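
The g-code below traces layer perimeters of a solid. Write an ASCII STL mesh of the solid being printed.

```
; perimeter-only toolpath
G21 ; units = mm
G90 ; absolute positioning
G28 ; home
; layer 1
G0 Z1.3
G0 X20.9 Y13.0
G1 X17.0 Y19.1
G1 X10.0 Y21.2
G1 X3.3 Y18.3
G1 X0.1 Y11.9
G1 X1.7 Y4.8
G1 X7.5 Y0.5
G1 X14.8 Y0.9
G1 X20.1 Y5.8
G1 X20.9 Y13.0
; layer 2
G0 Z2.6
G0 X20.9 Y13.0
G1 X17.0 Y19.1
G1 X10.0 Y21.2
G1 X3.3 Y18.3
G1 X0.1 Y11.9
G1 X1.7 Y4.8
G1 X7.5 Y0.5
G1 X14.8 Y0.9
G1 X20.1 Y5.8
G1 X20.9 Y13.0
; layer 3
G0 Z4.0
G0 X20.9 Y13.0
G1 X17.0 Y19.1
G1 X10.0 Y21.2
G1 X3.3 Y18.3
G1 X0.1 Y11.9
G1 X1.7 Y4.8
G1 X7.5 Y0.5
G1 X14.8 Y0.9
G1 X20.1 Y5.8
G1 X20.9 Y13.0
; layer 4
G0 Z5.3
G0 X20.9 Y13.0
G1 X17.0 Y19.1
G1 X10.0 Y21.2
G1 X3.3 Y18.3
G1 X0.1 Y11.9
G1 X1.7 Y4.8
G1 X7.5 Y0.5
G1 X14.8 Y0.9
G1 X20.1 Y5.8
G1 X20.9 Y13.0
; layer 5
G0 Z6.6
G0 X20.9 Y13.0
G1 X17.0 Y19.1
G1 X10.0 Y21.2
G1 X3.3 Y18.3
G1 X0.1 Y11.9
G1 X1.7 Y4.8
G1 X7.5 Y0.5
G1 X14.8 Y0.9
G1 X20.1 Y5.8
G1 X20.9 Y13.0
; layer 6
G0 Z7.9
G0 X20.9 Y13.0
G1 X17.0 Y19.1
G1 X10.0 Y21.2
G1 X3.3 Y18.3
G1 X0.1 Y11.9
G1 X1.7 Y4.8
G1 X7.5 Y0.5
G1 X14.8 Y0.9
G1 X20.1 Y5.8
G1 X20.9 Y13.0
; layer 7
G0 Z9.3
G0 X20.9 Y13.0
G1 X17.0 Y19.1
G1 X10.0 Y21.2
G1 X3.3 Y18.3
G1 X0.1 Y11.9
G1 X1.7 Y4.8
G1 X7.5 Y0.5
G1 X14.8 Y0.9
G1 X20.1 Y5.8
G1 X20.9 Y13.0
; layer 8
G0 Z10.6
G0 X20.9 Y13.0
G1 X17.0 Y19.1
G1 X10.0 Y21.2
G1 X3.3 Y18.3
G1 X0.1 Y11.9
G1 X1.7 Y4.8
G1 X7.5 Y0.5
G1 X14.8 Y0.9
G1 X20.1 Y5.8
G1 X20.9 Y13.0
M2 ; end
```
solid part
  facet normal 0.0000 0.0000 -1.0000
    outer loop
      vertex 10.0 21.2 0.0
      vertex 17.0 19.1 0.0
      vertex 20.9 13.0 0.0
    endloop
  endfacet
  facet normal 0.0000 0.0000 -1.0000
    outer loop
      vertex 3.3 18.3 0.0
      vertex 10.0 21.2 0.0
      vertex 20.9 13.0 0.0
    endloop
  endfacet
  facet normal 0.0000 0.0000 -1.0000
    outer loop
      vertex 0.1 11.9 0.0
      vertex 3.3 18.3 0.0
      vertex 20.9 13.0 0.0
    endloop
  endfacet
  facet normal 0.0000 0.0000 -1.0000
    outer loop
      vertex 1.7 4.8 0.0
      vertex 0.1 11.9 0.0
      vertex 20.9 13.0 0.0
    endloop
  endfacet
  facet normal 0.0000 0.0000 -1.0000
    outer loop
      vertex 7.5 0.5 0.0
      vertex 1.7 4.8 0.0
      vertex 20.9 13.0 0.0
    endloop
  endfacet
  facet normal 0.0000 0.0000 -1.0000
    outer loop
      vertex 14.8 0.9 0.0
      vertex 7.5 0.5 0.0
      vertex 20.9 13.0 0.0
    endloop
  endfacet
  facet normal 0.0000 0.0000 -1.0000
    outer loop
      vertex 20.1 5.8 0.0
      vertex 14.8 0.9 0.0
      vertex 20.9 13.0 0.0
    endloop
  endfacet
  facet normal 0.0000 0.0000 1.0000
    outer loop
      vertex 20.9 13.0 10.6
      vertex 17.0 19.1 10.6
      vertex 10.0 21.2 10.6
    endloop
  endfacet
  facet normal 0.0000 0.0000 1.0000
    outer loop
      vertex 20.9 13.0 10.6
      vertex 10.0 21.2 10.6
      vertex 3.3 18.3 10.6
    endloop
  endfacet
  facet normal 0.0000 0.0000 1.0000
    outer loop
      vertex 20.9 13.0 10.6
      vertex 3.3 18.3 10.6
      vertex 0.1 11.9 10.6
    endloop
  endfacet
  facet normal 0.0000 0.0000 1.0000
    outer loop
      vertex 20.9 13.0 10.6
      vertex 0.1 11.9 10.6
      vertex 1.7 4.8 10.6
    endloop
  endfacet
  facet normal 0.0000 0.0000 1.0000
    outer loop
      vertex 20.9 13.0 10.6
      vertex 1.7 4.8 10.6
      vertex 7.5 0.5 10.6
    endloop
  endfacet
  facet normal 0.0000 0.0000 1.0000
    outer loop
      vertex 20.9 13.0 10.6
      vertex 7.5 0.5 10.6
      vertex 14.8 0.9 10.6
    endloop
  endfacet
  facet normal 0.0000 0.0000 1.0000
    outer loop
      vertex 20.9 13.0 10.6
      vertex 14.8 0.9 10.6
      vertex 20.1 5.8 10.6
    endloop
  endfacet
  facet normal 0.8425 0.5387 0.0000
    outer loop
      vertex 20.9 13.0 0.0
      vertex 17.0 19.1 0.0
      vertex 17.0 19.1 10.6
    endloop
  endfacet
  facet normal 0.8425 0.5387 0.0000
    outer loop
      vertex 20.9 13.0 0.0
      vertex 17.0 19.1 10.6
      vertex 20.9 13.0 10.6
    endloop
  endfacet
  facet normal 0.2873 0.9578 0.0000
    outer loop
      vertex 17.0 19.1 0.0
      vertex 10.0 21.2 0.0
      vertex 10.0 21.2 10.6
    endloop
  endfacet
  facet normal 0.2873 0.9578 0.0000
    outer loop
      vertex 17.0 19.1 0.0
      vertex 10.0 21.2 10.6
      vertex 17.0 19.1 10.6
    endloop
  endfacet
  facet normal -0.3972 0.9177 0.0000
    outer loop
      vertex 10.0 21.2 0.0
      vertex 3.3 18.3 0.0
      vertex 3.3 18.3 10.6
    endloop
  endfacet
  facet normal -0.3972 0.9177 0.0000
    outer loop
      vertex 10.0 21.2 0.0
      vertex 3.3 18.3 10.6
      vertex 10.0 21.2 10.6
    endloop
  endfacet
  facet normal -0.8944 0.4472 0.0000
    outer loop
      vertex 3.3 18.3 0.0
      vertex 0.1 11.9 0.0
      vertex 0.1 11.9 10.6
    endloop
  endfacet
  facet normal -0.8944 0.4472 0.0000
    outer loop
      vertex 3.3 18.3 0.0
      vertex 0.1 11.9 10.6
      vertex 3.3 18.3 10.6
    endloop
  endfacet
  facet normal -0.9755 -0.2198 0.0000
    outer loop
      vertex 0.1 11.9 0.0
      vertex 1.7 4.8 0.0
      vertex 1.7 4.8 10.6
    endloop
  endfacet
  facet normal -0.9755 -0.2198 0.0000
    outer loop
      vertex 0.1 11.9 0.0
      vertex 1.7 4.8 10.6
      vertex 0.1 11.9 10.6
    endloop
  endfacet
  facet normal -0.5956 -0.8033 0.0000
    outer loop
      vertex 1.7 4.8 0.0
      vertex 7.5 0.5 0.0
      vertex 7.5 0.5 10.6
    endloop
  endfacet
  facet normal -0.5956 -0.8033 0.0000
    outer loop
      vertex 1.7 4.8 0.0
      vertex 7.5 0.5 10.6
      vertex 1.7 4.8 10.6
    endloop
  endfacet
  facet normal 0.0547 -0.9985 0.0000
    outer loop
      vertex 7.5 0.5 0.0
      vertex 14.8 0.9 0.0
      vertex 14.8 0.9 10.6
    endloop
  endfacet
  facet normal 0.0547 -0.9985 0.0000
    outer loop
      vertex 7.5 0.5 0.0
      vertex 14.8 0.9 10.6
      vertex 7.5 0.5 10.6
    endloop
  endfacet
  facet normal 0.6789 -0.7343 0.0000
    outer loop
      vertex 14.8 0.9 0.0
      vertex 20.1 5.8 0.0
      vertex 20.1 5.8 10.6
    endloop
  endfacet
  facet normal 0.6789 -0.7343 0.0000
    outer loop
      vertex 14.8 0.9 0.0
      vertex 20.1 5.8 10.6
      vertex 14.8 0.9 10.6
    endloop
  endfacet
  facet normal 0.9939 -0.1104 0.0000
    outer loop
      vertex 20.1 5.8 0.0
      vertex 20.9 13.0 0.0
      vertex 20.9 13.0 10.6
    endloop
  endfacet
  facet normal 0.9939 -0.1104 0.0000
    outer loop
      vertex 20.1 5.8 0.0
      vertex 20.9 13.0 10.6
      vertex 20.1 5.8 10.6
    endloop
  endfacet
endsolid part

The G0 Z moves step by Δz≈1.3 mm. Every layer's G1 loop is the same polygon, so the solid is a straight extrusion of it from z=0 to z≈10.6. Closing with flat bottom and top caps and triangulating gives 32 facets — a regular 9-sided prism (a cylinder approximated with 9 flat sides), circumscribed radius ≈ 10.6 mm, height ≈ 10.6 mm.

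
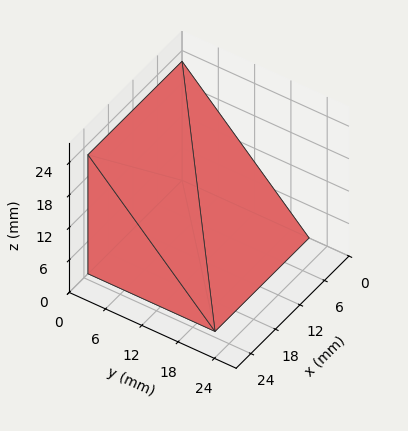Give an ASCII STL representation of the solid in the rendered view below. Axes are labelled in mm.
Reading the render: the shape is a wedge (ramp): 23 × 21 mm base, rising to 22 mm along the y=0 edge and sloping linearly to z=0 at y=21 (dimensions read to the nearest mm from the axis ticks). For the STL, each face is triangulated and given an outward normal.

solid part
  facet normal 0.0000 0.0000 -1.0000
    outer loop
      vertex 23.00 21.00 0.00
      vertex 23.00 0.00 0.00
      vertex 0.00 0.00 0.00
    endloop
  endfacet
  facet normal 0.0000 0.0000 -1.0000
    outer loop
      vertex 0.00 21.00 0.00
      vertex 23.00 21.00 0.00
      vertex 0.00 0.00 0.00
    endloop
  endfacet
  facet normal 0.0000 -1.0000 0.0000
    outer loop
      vertex 0.00 0.00 0.00
      vertex 23.00 0.00 0.00
      vertex 23.00 0.00 22.00
    endloop
  endfacet
  facet normal 0.0000 -1.0000 0.0000
    outer loop
      vertex 0.00 0.00 0.00
      vertex 23.00 0.00 22.00
      vertex 0.00 0.00 22.00
    endloop
  endfacet
  facet normal 0.0000 0.7234 0.6905
    outer loop
      vertex 0.00 0.00 22.00
      vertex 23.00 0.00 22.00
      vertex 23.00 21.00 0.00
    endloop
  endfacet
  facet normal 0.0000 0.7234 0.6905
    outer loop
      vertex 0.00 0.00 22.00
      vertex 23.00 21.00 0.00
      vertex 0.00 21.00 0.00
    endloop
  endfacet
  facet normal -1.0000 0.0000 0.0000
    outer loop
      vertex 0.00 0.00 22.00
      vertex 0.00 21.00 0.00
      vertex 0.00 0.00 0.00
    endloop
  endfacet
  facet normal 1.0000 0.0000 0.0000
    outer loop
      vertex 23.00 0.00 0.00
      vertex 23.00 21.00 0.00
      vertex 23.00 0.00 22.00
    endloop
  endfacet
endsolid part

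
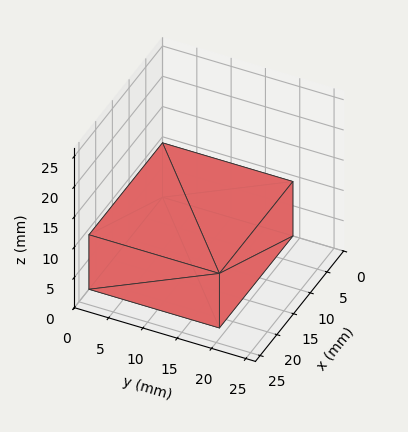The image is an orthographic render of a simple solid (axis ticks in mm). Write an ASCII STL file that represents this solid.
Reading the render: the shape is a rectangular box, roughly 22 × 19 mm footprint and 9 mm tall (dimensions read to the nearest mm from the axis ticks). For the STL, each face is triangulated and given an outward normal.

solid part
  facet normal 0.0000 0.0000 -1.0000
    outer loop
      vertex 22.0 19.0 0.0
      vertex 22.0 0.0 0.0
      vertex 0.0 0.0 0.0
    endloop
  endfacet
  facet normal 0.0000 0.0000 -1.0000
    outer loop
      vertex 0.0 19.0 0.0
      vertex 22.0 19.0 0.0
      vertex 0.0 0.0 0.0
    endloop
  endfacet
  facet normal 0.0000 0.0000 1.0000
    outer loop
      vertex 0.0 0.0 9.0
      vertex 22.0 0.0 9.0
      vertex 22.0 19.0 9.0
    endloop
  endfacet
  facet normal 0.0000 0.0000 1.0000
    outer loop
      vertex 0.0 0.0 9.0
      vertex 22.0 19.0 9.0
      vertex 0.0 19.0 9.0
    endloop
  endfacet
  facet normal 0.0000 -1.0000 0.0000
    outer loop
      vertex 0.0 0.0 0.0
      vertex 22.0 0.0 0.0
      vertex 22.0 0.0 9.0
    endloop
  endfacet
  facet normal 0.0000 -1.0000 0.0000
    outer loop
      vertex 0.0 0.0 0.0
      vertex 22.0 0.0 9.0
      vertex 0.0 0.0 9.0
    endloop
  endfacet
  facet normal 0.0000 1.0000 0.0000
    outer loop
      vertex 22.0 19.0 9.0
      vertex 22.0 19.0 0.0
      vertex 0.0 19.0 0.0
    endloop
  endfacet
  facet normal 0.0000 1.0000 0.0000
    outer loop
      vertex 0.0 19.0 9.0
      vertex 22.0 19.0 9.0
      vertex 0.0 19.0 0.0
    endloop
  endfacet
  facet normal -1.0000 0.0000 0.0000
    outer loop
      vertex 0.0 19.0 9.0
      vertex 0.0 19.0 0.0
      vertex 0.0 0.0 0.0
    endloop
  endfacet
  facet normal -1.0000 0.0000 0.0000
    outer loop
      vertex 0.0 0.0 9.0
      vertex 0.0 19.0 9.0
      vertex 0.0 0.0 0.0
    endloop
  endfacet
  facet normal 1.0000 0.0000 0.0000
    outer loop
      vertex 22.0 0.0 0.0
      vertex 22.0 19.0 0.0
      vertex 22.0 19.0 9.0
    endloop
  endfacet
  facet normal 1.0000 0.0000 0.0000
    outer loop
      vertex 22.0 0.0 0.0
      vertex 22.0 19.0 9.0
      vertex 22.0 0.0 9.0
    endloop
  endfacet
endsolid part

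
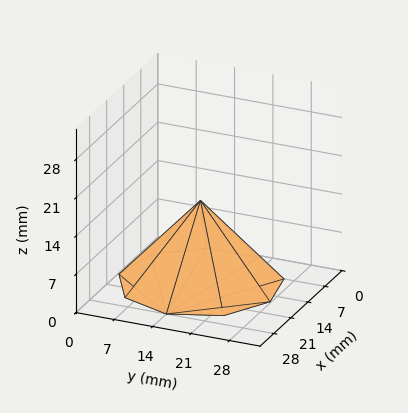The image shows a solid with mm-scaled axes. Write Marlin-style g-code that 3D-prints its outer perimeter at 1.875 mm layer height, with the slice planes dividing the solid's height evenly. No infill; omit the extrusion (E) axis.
Reading the render: the shape is a regular 9-sided pyramid, base circumscribed radius ≈ 14 mm, apex at z ≈ 15 mm (dimensions read to the nearest mm from the axis ticks). For the g-code, the solid's height is divided into equal slices at the stated Δz and each level perimeter traced with G1 moves after a G0 lift.

; perimeter-only toolpath
G21 ; units = mm
G90 ; absolute positioning
G28 ; home
; layer 1
G0 Z1.875
G0 X26.250 Y14.000
G1 X23.384 Y21.874
G1 X16.127 Y26.064
G1 X7.875 Y24.608
G1 X2.489 Y18.189
G1 X2.489 Y9.810
G1 X7.875 Y3.391
G1 X16.127 Y1.936
G1 X23.384 Y6.126
G1 X26.250 Y14.000
; layer 2
G0 Z3.750
G0 X24.500 Y14.000
G1 X22.044 Y20.749
G1 X15.823 Y24.340
G1 X8.750 Y23.093
G1 X4.133 Y17.591
G1 X4.133 Y10.409
G1 X8.750 Y4.907
G1 X15.823 Y3.660
G1 X22.044 Y7.251
G1 X24.500 Y14.000
; layer 3
G0 Z5.625
G0 X22.750 Y14.000
G1 X20.703 Y19.624
G1 X15.519 Y22.617
G1 X9.625 Y21.578
G1 X5.777 Y16.992
G1 X5.777 Y11.008
G1 X9.625 Y6.422
G1 X15.519 Y5.383
G1 X20.703 Y8.376
G1 X22.750 Y14.000
; layer 4
G0 Z7.500
G0 X21.000 Y14.000
G1 X19.363 Y18.499
G1 X15.216 Y20.893
G1 X10.500 Y20.062
G1 X7.422 Y16.394
G1 X7.422 Y11.606
G1 X10.500 Y7.938
G1 X15.216 Y7.106
G1 X19.363 Y9.501
G1 X21.000 Y14.000
; layer 5
G0 Z9.375
G0 X19.250 Y14.000
G1 X18.022 Y17.375
G1 X14.912 Y19.170
G1 X11.375 Y18.547
G1 X9.066 Y15.796
G1 X9.066 Y12.204
G1 X11.375 Y9.454
G1 X14.912 Y8.830
G1 X18.022 Y10.625
G1 X19.250 Y14.000
; layer 6
G0 Z11.250
G0 X17.500 Y14.000
G1 X16.681 Y16.250
G1 X14.608 Y17.447
G1 X12.250 Y17.031
G1 X10.711 Y15.197
G1 X10.711 Y12.803
G1 X12.250 Y10.969
G1 X14.608 Y10.553
G1 X16.681 Y11.750
G1 X17.500 Y14.000
; layer 7
G0 Z13.125
G0 X15.750 Y14.000
G1 X15.341 Y15.125
G1 X14.304 Y15.723
G1 X13.125 Y15.515
G1 X12.355 Y14.598
G1 X12.355 Y13.402
G1 X13.125 Y12.485
G1 X14.304 Y12.277
G1 X15.341 Y12.875
G1 X15.750 Y14.000
M2 ; end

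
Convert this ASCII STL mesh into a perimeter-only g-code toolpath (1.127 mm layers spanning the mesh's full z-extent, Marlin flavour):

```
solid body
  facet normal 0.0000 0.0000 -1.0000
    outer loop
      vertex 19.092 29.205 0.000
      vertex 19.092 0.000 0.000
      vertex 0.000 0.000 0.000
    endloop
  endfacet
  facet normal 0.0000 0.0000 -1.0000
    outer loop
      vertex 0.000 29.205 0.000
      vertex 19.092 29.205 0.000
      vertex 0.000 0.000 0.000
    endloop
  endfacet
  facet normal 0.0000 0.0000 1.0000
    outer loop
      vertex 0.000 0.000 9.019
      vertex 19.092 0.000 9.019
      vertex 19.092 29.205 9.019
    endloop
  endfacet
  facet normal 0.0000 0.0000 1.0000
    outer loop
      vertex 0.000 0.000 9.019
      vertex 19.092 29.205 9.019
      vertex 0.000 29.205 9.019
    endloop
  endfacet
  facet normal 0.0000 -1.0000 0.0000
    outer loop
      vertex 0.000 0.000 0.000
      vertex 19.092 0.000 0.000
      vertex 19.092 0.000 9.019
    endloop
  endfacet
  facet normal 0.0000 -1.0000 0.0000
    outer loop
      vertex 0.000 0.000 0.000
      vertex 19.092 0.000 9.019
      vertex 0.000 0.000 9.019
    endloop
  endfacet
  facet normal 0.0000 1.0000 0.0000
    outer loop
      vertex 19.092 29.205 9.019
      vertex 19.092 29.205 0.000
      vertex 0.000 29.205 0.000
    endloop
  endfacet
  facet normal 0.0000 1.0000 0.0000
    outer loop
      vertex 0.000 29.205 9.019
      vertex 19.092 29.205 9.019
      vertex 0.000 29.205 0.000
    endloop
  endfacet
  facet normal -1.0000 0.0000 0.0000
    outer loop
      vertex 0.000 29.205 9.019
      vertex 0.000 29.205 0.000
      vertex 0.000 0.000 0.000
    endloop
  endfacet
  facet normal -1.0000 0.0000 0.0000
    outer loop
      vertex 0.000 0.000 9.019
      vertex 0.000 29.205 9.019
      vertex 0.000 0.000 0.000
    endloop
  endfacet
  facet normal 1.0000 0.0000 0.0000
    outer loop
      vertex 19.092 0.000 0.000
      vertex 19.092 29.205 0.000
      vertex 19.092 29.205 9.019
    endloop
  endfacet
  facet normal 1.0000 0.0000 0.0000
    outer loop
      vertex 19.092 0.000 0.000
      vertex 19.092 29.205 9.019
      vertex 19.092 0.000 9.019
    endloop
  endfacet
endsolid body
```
; perimeter-only toolpath
G21 ; units = mm
G90 ; absolute positioning
G28 ; home
; layer 1
G0 Z1.127
G0 X0.000 Y0.000
G1 X19.092 Y0.000
G1 X19.092 Y29.205
G1 X0.000 Y29.205
G1 X0.000 Y0.000
; layer 2
G0 Z2.255
G0 X0.000 Y0.000
G1 X19.092 Y0.000
G1 X19.092 Y29.205
G1 X0.000 Y29.205
G1 X0.000 Y0.000
; layer 3
G0 Z3.382
G0 X0.000 Y0.000
G1 X19.092 Y0.000
G1 X19.092 Y29.205
G1 X0.000 Y29.205
G1 X0.000 Y0.000
; layer 4
G0 Z4.510
G0 X0.000 Y0.000
G1 X19.092 Y0.000
G1 X19.092 Y29.205
G1 X0.000 Y29.205
G1 X0.000 Y0.000
; layer 5
G0 Z5.637
G0 X0.000 Y0.000
G1 X19.092 Y0.000
G1 X19.092 Y29.205
G1 X0.000 Y29.205
G1 X0.000 Y0.000
; layer 6
G0 Z6.764
G0 X0.000 Y0.000
G1 X19.092 Y0.000
G1 X19.092 Y29.205
G1 X0.000 Y29.205
G1 X0.000 Y0.000
; layer 7
G0 Z7.892
G0 X0.000 Y0.000
G1 X19.092 Y0.000
G1 X19.092 Y29.205
G1 X0.000 Y29.205
G1 X0.000 Y0.000
; layer 8
G0 Z9.019
G0 X0.000 Y0.000
G1 X19.092 Y0.000
G1 X19.092 Y29.205
G1 X0.000 Y29.205
G1 X0.000 Y0.000
M2 ; end

The solid is a rectangular box, roughly 19.1 × 29.2 mm footprint and 9.02 mm tall. Slicing at Δz = 1.127 mm — 8 equal slices spanning the solid's height, so layer i sits at z = i·h/8 — gives 8 non-empty perimeters. Each is a 4-segment closed polygon; G0 lifts to the layer z and rapids to the start vertex, then G1 traces the edges.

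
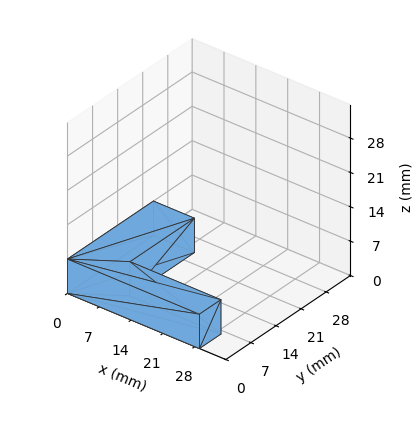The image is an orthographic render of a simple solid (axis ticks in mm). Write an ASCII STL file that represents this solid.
Reading the render: the shape is an L-shaped prism: outer 29 × 24 mm, arm thicknesses ≈ 6 mm (horizontal) and 9 mm (vertical), extruded 7 mm in z (dimensions read to the nearest mm from the axis ticks). For the STL, each face is triangulated and given an outward normal.

solid part
  facet normal 0.0000 0.0000 -1.0000
    outer loop
      vertex 29.000 6.000 0.000
      vertex 29.000 0.000 0.000
      vertex 0.000 0.000 0.000
    endloop
  endfacet
  facet normal 0.0000 0.0000 -1.0000
    outer loop
      vertex 9.000 6.000 0.000
      vertex 29.000 6.000 0.000
      vertex 0.000 0.000 0.000
    endloop
  endfacet
  facet normal 0.0000 0.0000 -1.0000
    outer loop
      vertex 9.000 24.000 0.000
      vertex 9.000 6.000 0.000
      vertex 0.000 0.000 0.000
    endloop
  endfacet
  facet normal 0.0000 0.0000 -1.0000
    outer loop
      vertex 0.000 24.000 0.000
      vertex 9.000 24.000 0.000
      vertex 0.000 0.000 0.000
    endloop
  endfacet
  facet normal 0.0000 0.0000 1.0000
    outer loop
      vertex 0.000 0.000 7.000
      vertex 29.000 0.000 7.000
      vertex 29.000 6.000 7.000
    endloop
  endfacet
  facet normal 0.0000 0.0000 1.0000
    outer loop
      vertex 0.000 0.000 7.000
      vertex 29.000 6.000 7.000
      vertex 9.000 6.000 7.000
    endloop
  endfacet
  facet normal 0.0000 0.0000 1.0000
    outer loop
      vertex 0.000 0.000 7.000
      vertex 9.000 6.000 7.000
      vertex 9.000 24.000 7.000
    endloop
  endfacet
  facet normal 0.0000 0.0000 1.0000
    outer loop
      vertex 0.000 0.000 7.000
      vertex 9.000 24.000 7.000
      vertex 0.000 24.000 7.000
    endloop
  endfacet
  facet normal 0.0000 -1.0000 0.0000
    outer loop
      vertex 0.000 0.000 0.000
      vertex 29.000 0.000 0.000
      vertex 29.000 0.000 7.000
    endloop
  endfacet
  facet normal 0.0000 -1.0000 0.0000
    outer loop
      vertex 0.000 0.000 0.000
      vertex 29.000 0.000 7.000
      vertex 0.000 0.000 7.000
    endloop
  endfacet
  facet normal 1.0000 0.0000 0.0000
    outer loop
      vertex 29.000 0.000 0.000
      vertex 29.000 6.000 0.000
      vertex 29.000 6.000 7.000
    endloop
  endfacet
  facet normal 1.0000 0.0000 0.0000
    outer loop
      vertex 29.000 0.000 0.000
      vertex 29.000 6.000 7.000
      vertex 29.000 0.000 7.000
    endloop
  endfacet
  facet normal 0.0000 1.0000 0.0000
    outer loop
      vertex 29.000 6.000 0.000
      vertex 9.000 6.000 0.000
      vertex 9.000 6.000 7.000
    endloop
  endfacet
  facet normal 0.0000 1.0000 0.0000
    outer loop
      vertex 29.000 6.000 0.000
      vertex 9.000 6.000 7.000
      vertex 29.000 6.000 7.000
    endloop
  endfacet
  facet normal 1.0000 0.0000 0.0000
    outer loop
      vertex 9.000 6.000 0.000
      vertex 9.000 24.000 0.000
      vertex 9.000 24.000 7.000
    endloop
  endfacet
  facet normal 1.0000 0.0000 0.0000
    outer loop
      vertex 9.000 6.000 0.000
      vertex 9.000 24.000 7.000
      vertex 9.000 6.000 7.000
    endloop
  endfacet
  facet normal 0.0000 1.0000 0.0000
    outer loop
      vertex 9.000 24.000 0.000
      vertex 0.000 24.000 0.000
      vertex 0.000 24.000 7.000
    endloop
  endfacet
  facet normal 0.0000 1.0000 0.0000
    outer loop
      vertex 9.000 24.000 0.000
      vertex 0.000 24.000 7.000
      vertex 9.000 24.000 7.000
    endloop
  endfacet
  facet normal -1.0000 0.0000 0.0000
    outer loop
      vertex 0.000 24.000 0.000
      vertex 0.000 0.000 0.000
      vertex 0.000 0.000 7.000
    endloop
  endfacet
  facet normal -1.0000 0.0000 0.0000
    outer loop
      vertex 0.000 24.000 0.000
      vertex 0.000 0.000 7.000
      vertex 0.000 24.000 7.000
    endloop
  endfacet
endsolid part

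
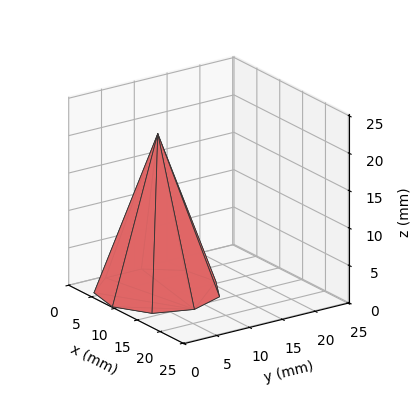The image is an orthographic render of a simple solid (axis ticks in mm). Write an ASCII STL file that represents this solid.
Reading the render: the shape is a regular 9-sided pyramid, base circumscribed radius ≈ 8 mm, apex at z ≈ 21 mm (dimensions read to the nearest mm from the axis ticks). For the STL, each face is triangulated and given an outward normal.

solid part
  facet normal 0.0000 0.0000 -1.0000
    outer loop
      vertex 9.39 15.88 0.00
      vertex 14.13 13.14 0.00
      vertex 16.00 8.00 0.00
    endloop
  endfacet
  facet normal 0.0000 0.0000 -1.0000
    outer loop
      vertex 4.00 14.93 0.00
      vertex 9.39 15.88 0.00
      vertex 16.00 8.00 0.00
    endloop
  endfacet
  facet normal 0.0000 0.0000 -1.0000
    outer loop
      vertex 0.48 10.74 0.00
      vertex 4.00 14.93 0.00
      vertex 16.00 8.00 0.00
    endloop
  endfacet
  facet normal 0.0000 0.0000 -1.0000
    outer loop
      vertex 0.48 5.26 0.00
      vertex 0.48 10.74 0.00
      vertex 16.00 8.00 0.00
    endloop
  endfacet
  facet normal 0.0000 0.0000 -1.0000
    outer loop
      vertex 4.00 1.07 0.00
      vertex 0.48 5.26 0.00
      vertex 16.00 8.00 0.00
    endloop
  endfacet
  facet normal 0.0000 0.0000 -1.0000
    outer loop
      vertex 9.39 0.12 0.00
      vertex 4.00 1.07 0.00
      vertex 16.00 8.00 0.00
    endloop
  endfacet
  facet normal 0.0000 0.0000 -1.0000
    outer loop
      vertex 14.13 2.86 0.00
      vertex 9.39 0.12 0.00
      vertex 16.00 8.00 0.00
    endloop
  endfacet
  facet normal 0.8848 0.3219 0.3370
    outer loop
      vertex 16.00 8.00 0.00
      vertex 14.13 13.14 0.00
      vertex 8.00 8.00 21.00
    endloop
  endfacet
  facet normal 0.4712 0.8151 0.3370
    outer loop
      vertex 14.13 13.14 0.00
      vertex 9.39 15.88 0.00
      vertex 8.00 8.00 21.00
    endloop
  endfacet
  facet normal -0.1634 0.9272 0.3371
    outer loop
      vertex 9.39 15.88 0.00
      vertex 4.00 14.93 0.00
      vertex 8.00 8.00 21.00
    endloop
  endfacet
  facet normal -0.7208 0.6056 0.3371
    outer loop
      vertex 4.00 14.93 0.00
      vertex 0.48 10.74 0.00
      vertex 8.00 8.00 21.00
    endloop
  endfacet
  facet normal -0.9415 0.0000 0.3371
    outer loop
      vertex 0.48 10.74 0.00
      vertex 0.48 5.26 0.00
      vertex 8.00 8.00 21.00
    endloop
  endfacet
  facet normal -0.7208 -0.6056 0.3371
    outer loop
      vertex 0.48 5.26 0.00
      vertex 4.00 1.07 0.00
      vertex 8.00 8.00 21.00
    endloop
  endfacet
  facet normal -0.1634 -0.9272 0.3371
    outer loop
      vertex 4.00 1.07 0.00
      vertex 9.39 0.12 0.00
      vertex 8.00 8.00 21.00
    endloop
  endfacet
  facet normal 0.4712 -0.8151 0.3370
    outer loop
      vertex 9.39 0.12 0.00
      vertex 14.13 2.86 0.00
      vertex 8.00 8.00 21.00
    endloop
  endfacet
  facet normal 0.8848 -0.3219 0.3370
    outer loop
      vertex 14.13 2.86 0.00
      vertex 16.00 8.00 0.00
      vertex 8.00 8.00 21.00
    endloop
  endfacet
endsolid part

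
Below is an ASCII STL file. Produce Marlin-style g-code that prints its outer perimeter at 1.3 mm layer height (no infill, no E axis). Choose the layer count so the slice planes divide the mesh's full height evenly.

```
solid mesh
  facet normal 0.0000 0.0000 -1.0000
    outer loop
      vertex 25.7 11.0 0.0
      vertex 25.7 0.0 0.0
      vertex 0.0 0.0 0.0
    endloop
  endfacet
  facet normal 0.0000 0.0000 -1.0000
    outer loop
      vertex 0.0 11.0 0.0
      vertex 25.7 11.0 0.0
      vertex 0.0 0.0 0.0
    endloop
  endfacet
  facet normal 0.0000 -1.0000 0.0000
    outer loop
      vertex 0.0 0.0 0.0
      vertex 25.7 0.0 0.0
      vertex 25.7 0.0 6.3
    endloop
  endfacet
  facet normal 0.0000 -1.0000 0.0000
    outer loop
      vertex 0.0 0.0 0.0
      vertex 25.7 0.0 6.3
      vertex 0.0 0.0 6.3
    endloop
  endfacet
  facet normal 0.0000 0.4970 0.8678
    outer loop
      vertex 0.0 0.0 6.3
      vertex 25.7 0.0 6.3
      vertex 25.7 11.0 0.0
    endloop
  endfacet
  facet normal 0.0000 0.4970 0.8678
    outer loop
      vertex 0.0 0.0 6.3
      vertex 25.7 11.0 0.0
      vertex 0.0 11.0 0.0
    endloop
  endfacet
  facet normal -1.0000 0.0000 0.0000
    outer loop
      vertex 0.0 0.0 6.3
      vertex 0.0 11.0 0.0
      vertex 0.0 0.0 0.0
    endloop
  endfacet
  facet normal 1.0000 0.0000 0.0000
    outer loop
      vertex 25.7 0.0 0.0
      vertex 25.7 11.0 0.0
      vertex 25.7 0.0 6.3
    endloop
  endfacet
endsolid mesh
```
; perimeter-only toolpath
G21 ; units = mm
G90 ; absolute positioning
G28 ; home
; layer 1
G0 Z1.3
G0 X0.0 Y0.0
G1 X25.7 Y0.0
G1 X25.7 Y8.8
G1 X0.0 Y8.8
G1 X0.0 Y0.0
; layer 2
G0 Z2.5
G0 X0.0 Y0.0
G1 X25.7 Y0.0
G1 X25.7 Y6.6
G1 X0.0 Y6.6
G1 X0.0 Y0.0
; layer 3
G0 Z3.8
G0 X0.0 Y0.0
G1 X25.7 Y0.0
G1 X25.7 Y4.4
G1 X0.0 Y4.4
G1 X0.0 Y0.0
; layer 4
G0 Z5.0
G0 X0.0 Y0.0
G1 X25.7 Y0.0
G1 X25.7 Y2.2
G1 X0.0 Y2.2
G1 X0.0 Y0.0
M2 ; end

The solid is a wedge (ramp): 25.7 × 11 mm base, rising to 6.3 mm along the y=0 edge and sloping linearly to z=0 at y=11. Slicing at Δz = 1.3 mm — 5 equal slices spanning the solid's height, so layer i sits at z = i·h/5 — gives 4 non-empty perimeters. Each is a 4-segment closed polygon; G0 lifts to the layer z and rapids to the start vertex, then G1 traces the edges. The cross-section shrinks linearly with z (the slice at the apex is degenerate and omitted).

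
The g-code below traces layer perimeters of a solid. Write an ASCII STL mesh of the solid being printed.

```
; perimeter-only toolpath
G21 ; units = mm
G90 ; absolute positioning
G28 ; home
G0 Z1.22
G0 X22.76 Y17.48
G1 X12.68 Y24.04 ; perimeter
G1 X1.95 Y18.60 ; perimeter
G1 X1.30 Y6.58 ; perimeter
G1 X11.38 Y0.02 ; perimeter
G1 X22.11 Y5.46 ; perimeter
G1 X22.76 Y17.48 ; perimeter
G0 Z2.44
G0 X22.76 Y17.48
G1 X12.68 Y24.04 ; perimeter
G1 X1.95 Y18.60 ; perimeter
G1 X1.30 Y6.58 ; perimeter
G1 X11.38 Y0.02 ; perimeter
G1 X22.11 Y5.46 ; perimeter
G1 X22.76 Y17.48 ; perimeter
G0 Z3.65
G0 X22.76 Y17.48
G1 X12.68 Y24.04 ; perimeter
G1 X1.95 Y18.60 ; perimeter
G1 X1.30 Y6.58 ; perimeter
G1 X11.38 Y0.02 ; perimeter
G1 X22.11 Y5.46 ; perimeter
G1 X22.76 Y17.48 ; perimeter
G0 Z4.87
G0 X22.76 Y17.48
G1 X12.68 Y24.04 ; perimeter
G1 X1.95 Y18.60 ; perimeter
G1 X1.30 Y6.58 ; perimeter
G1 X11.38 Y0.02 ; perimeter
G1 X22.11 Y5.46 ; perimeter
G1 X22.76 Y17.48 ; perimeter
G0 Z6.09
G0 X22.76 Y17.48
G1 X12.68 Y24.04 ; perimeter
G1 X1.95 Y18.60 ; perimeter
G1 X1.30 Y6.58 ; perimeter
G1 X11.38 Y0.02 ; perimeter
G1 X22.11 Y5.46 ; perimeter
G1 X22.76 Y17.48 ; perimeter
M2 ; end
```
solid part
  facet normal 0.0000 0.0000 -1.0000
    outer loop
      vertex 1.95 18.60 0.00
      vertex 12.68 24.04 0.00
      vertex 22.76 17.48 0.00
    endloop
  endfacet
  facet normal 0.0000 0.0000 -1.0000
    outer loop
      vertex 1.30 6.58 0.00
      vertex 1.95 18.60 0.00
      vertex 22.76 17.48 0.00
    endloop
  endfacet
  facet normal 0.0000 0.0000 -1.0000
    outer loop
      vertex 11.38 0.02 0.00
      vertex 1.30 6.58 0.00
      vertex 22.76 17.48 0.00
    endloop
  endfacet
  facet normal 0.0000 0.0000 -1.0000
    outer loop
      vertex 22.11 5.46 0.00
      vertex 11.38 0.02 0.00
      vertex 22.76 17.48 0.00
    endloop
  endfacet
  facet normal 0.0000 0.0000 1.0000
    outer loop
      vertex 22.76 17.48 6.09
      vertex 12.68 24.04 6.09
      vertex 1.95 18.60 6.09
    endloop
  endfacet
  facet normal 0.0000 0.0000 1.0000
    outer loop
      vertex 22.76 17.48 6.09
      vertex 1.95 18.60 6.09
      vertex 1.30 6.58 6.09
    endloop
  endfacet
  facet normal 0.0000 0.0000 1.0000
    outer loop
      vertex 22.76 17.48 6.09
      vertex 1.30 6.58 6.09
      vertex 11.38 0.02 6.09
    endloop
  endfacet
  facet normal 0.0000 0.0000 1.0000
    outer loop
      vertex 22.76 17.48 6.09
      vertex 11.38 0.02 6.09
      vertex 22.11 5.46 6.09
    endloop
  endfacet
  facet normal 0.5455 0.8381 0.0000
    outer loop
      vertex 22.76 17.48 0.00
      vertex 12.68 24.04 0.00
      vertex 12.68 24.04 6.09
    endloop
  endfacet
  facet normal 0.5455 0.8381 0.0000
    outer loop
      vertex 22.76 17.48 0.00
      vertex 12.68 24.04 6.09
      vertex 22.76 17.48 6.09
    endloop
  endfacet
  facet normal -0.4522 0.8919 0.0000
    outer loop
      vertex 12.68 24.04 0.00
      vertex 1.95 18.60 0.00
      vertex 1.95 18.60 6.09
    endloop
  endfacet
  facet normal -0.4522 0.8919 0.0000
    outer loop
      vertex 12.68 24.04 0.00
      vertex 1.95 18.60 6.09
      vertex 12.68 24.04 6.09
    endloop
  endfacet
  facet normal -0.9985 0.0540 0.0000
    outer loop
      vertex 1.95 18.60 0.00
      vertex 1.30 6.58 0.00
      vertex 1.30 6.58 6.09
    endloop
  endfacet
  facet normal -0.9985 0.0540 0.0000
    outer loop
      vertex 1.95 18.60 0.00
      vertex 1.30 6.58 6.09
      vertex 1.95 18.60 6.09
    endloop
  endfacet
  facet normal -0.5455 -0.8381 0.0000
    outer loop
      vertex 1.30 6.58 0.00
      vertex 11.38 0.02 0.00
      vertex 11.38 0.02 6.09
    endloop
  endfacet
  facet normal -0.5455 -0.8381 0.0000
    outer loop
      vertex 1.30 6.58 0.00
      vertex 11.38 0.02 6.09
      vertex 1.30 6.58 6.09
    endloop
  endfacet
  facet normal 0.4522 -0.8919 0.0000
    outer loop
      vertex 11.38 0.02 0.00
      vertex 22.11 5.46 0.00
      vertex 22.11 5.46 6.09
    endloop
  endfacet
  facet normal 0.4522 -0.8919 0.0000
    outer loop
      vertex 11.38 0.02 0.00
      vertex 22.11 5.46 6.09
      vertex 11.38 0.02 6.09
    endloop
  endfacet
  facet normal 0.9985 -0.0540 0.0000
    outer loop
      vertex 22.11 5.46 0.00
      vertex 22.76 17.48 0.00
      vertex 22.76 17.48 6.09
    endloop
  endfacet
  facet normal 0.9985 -0.0540 0.0000
    outer loop
      vertex 22.11 5.46 0.00
      vertex 22.76 17.48 6.09
      vertex 22.11 5.46 6.09
    endloop
  endfacet
endsolid part

The G0 Z moves step by Δz≈1.22 mm. Every layer's G1 loop is the same polygon, so the solid is a straight extrusion of it from z=0 to z≈6.09. Closing with flat bottom and top caps and triangulating gives 20 facets — a regular 6-sided prism (a cylinder approximated with 6 flat sides), circumscribed radius ≈ 12 mm, height ≈ 6.09 mm.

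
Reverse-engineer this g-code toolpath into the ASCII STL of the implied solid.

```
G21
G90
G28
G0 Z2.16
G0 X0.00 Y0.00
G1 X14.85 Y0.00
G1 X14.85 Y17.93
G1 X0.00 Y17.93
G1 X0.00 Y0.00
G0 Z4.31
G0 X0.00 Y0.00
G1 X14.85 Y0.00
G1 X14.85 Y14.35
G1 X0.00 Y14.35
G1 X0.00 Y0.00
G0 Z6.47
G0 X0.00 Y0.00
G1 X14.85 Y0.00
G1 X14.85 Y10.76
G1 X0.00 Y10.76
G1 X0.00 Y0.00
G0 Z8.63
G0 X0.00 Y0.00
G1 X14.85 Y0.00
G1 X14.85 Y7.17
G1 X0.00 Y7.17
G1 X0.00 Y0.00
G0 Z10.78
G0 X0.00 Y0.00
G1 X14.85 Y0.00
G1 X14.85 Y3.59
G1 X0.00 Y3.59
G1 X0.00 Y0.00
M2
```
solid part
  facet normal 0.0000 0.0000 -1.0000
    outer loop
      vertex 14.85 21.52 0.00
      vertex 14.85 0.00 0.00
      vertex 0.00 0.00 0.00
    endloop
  endfacet
  facet normal 0.0000 0.0000 -1.0000
    outer loop
      vertex 0.00 21.52 0.00
      vertex 14.85 21.52 0.00
      vertex 0.00 0.00 0.00
    endloop
  endfacet
  facet normal 0.0000 -1.0000 0.0000
    outer loop
      vertex 0.00 0.00 0.00
      vertex 14.85 0.00 0.00
      vertex 14.85 0.00 12.94
    endloop
  endfacet
  facet normal 0.0000 -1.0000 0.0000
    outer loop
      vertex 0.00 0.00 0.00
      vertex 14.85 0.00 12.94
      vertex 0.00 0.00 12.94
    endloop
  endfacet
  facet normal 0.0000 0.5153 0.8570
    outer loop
      vertex 0.00 0.00 12.94
      vertex 14.85 0.00 12.94
      vertex 14.85 21.52 0.00
    endloop
  endfacet
  facet normal 0.0000 0.5153 0.8570
    outer loop
      vertex 0.00 0.00 12.94
      vertex 14.85 21.52 0.00
      vertex 0.00 21.52 0.00
    endloop
  endfacet
  facet normal -1.0000 0.0000 0.0000
    outer loop
      vertex 0.00 0.00 12.94
      vertex 0.00 21.52 0.00
      vertex 0.00 0.00 0.00
    endloop
  endfacet
  facet normal 1.0000 0.0000 0.0000
    outer loop
      vertex 14.85 0.00 0.00
      vertex 14.85 21.52 0.00
      vertex 14.85 0.00 12.94
    endloop
  endfacet
endsolid part

The G0 Z moves step by Δz≈2.16 mm. The G1 loops shrink linearly with z, so the solid tapers from its base footprint up to z≈12.9. Closing with a flat bottom cap and the tapered top and triangulating gives 8 facets — a wedge (ramp): 14.8 × 21.5 mm base, rising to 12.9 mm along the y=0 edge and sloping linearly to z=0 at y=21.5.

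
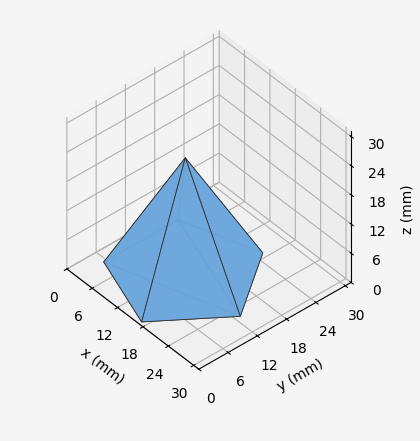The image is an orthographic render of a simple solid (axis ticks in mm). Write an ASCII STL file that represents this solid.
Reading the render: the shape is a regular 5-sided pyramid, base circumscribed radius ≈ 13 mm, apex at z ≈ 24 mm (dimensions read to the nearest mm from the axis ticks). For the STL, each face is triangulated and given an outward normal.

solid part
  facet normal 0.0000 0.0000 -1.0000
    outer loop
      vertex 2.5 20.6 0.0
      vertex 17.0 25.4 0.0
      vertex 26.0 13.0 0.0
    endloop
  endfacet
  facet normal 0.0000 0.0000 -1.0000
    outer loop
      vertex 2.5 5.4 0.0
      vertex 2.5 20.6 0.0
      vertex 26.0 13.0 0.0
    endloop
  endfacet
  facet normal 0.0000 0.0000 -1.0000
    outer loop
      vertex 17.0 0.6 0.0
      vertex 2.5 5.4 0.0
      vertex 26.0 13.0 0.0
    endloop
  endfacet
  facet normal 0.7412 0.5380 0.4015
    outer loop
      vertex 26.0 13.0 0.0
      vertex 17.0 25.4 0.0
      vertex 13.0 13.0 24.0
    endloop
  endfacet
  facet normal -0.2878 0.8695 0.4013
    outer loop
      vertex 17.0 25.4 0.0
      vertex 2.5 20.6 0.0
      vertex 13.0 13.0 24.0
    endloop
  endfacet
  facet normal -0.9162 0.0000 0.4008
    outer loop
      vertex 2.5 20.6 0.0
      vertex 2.5 5.4 0.0
      vertex 13.0 13.0 24.0
    endloop
  endfacet
  facet normal -0.2878 -0.8695 0.4013
    outer loop
      vertex 2.5 5.4 0.0
      vertex 17.0 0.6 0.0
      vertex 13.0 13.0 24.0
    endloop
  endfacet
  facet normal 0.7412 -0.5380 0.4015
    outer loop
      vertex 17.0 0.6 0.0
      vertex 26.0 13.0 0.0
      vertex 13.0 13.0 24.0
    endloop
  endfacet
endsolid part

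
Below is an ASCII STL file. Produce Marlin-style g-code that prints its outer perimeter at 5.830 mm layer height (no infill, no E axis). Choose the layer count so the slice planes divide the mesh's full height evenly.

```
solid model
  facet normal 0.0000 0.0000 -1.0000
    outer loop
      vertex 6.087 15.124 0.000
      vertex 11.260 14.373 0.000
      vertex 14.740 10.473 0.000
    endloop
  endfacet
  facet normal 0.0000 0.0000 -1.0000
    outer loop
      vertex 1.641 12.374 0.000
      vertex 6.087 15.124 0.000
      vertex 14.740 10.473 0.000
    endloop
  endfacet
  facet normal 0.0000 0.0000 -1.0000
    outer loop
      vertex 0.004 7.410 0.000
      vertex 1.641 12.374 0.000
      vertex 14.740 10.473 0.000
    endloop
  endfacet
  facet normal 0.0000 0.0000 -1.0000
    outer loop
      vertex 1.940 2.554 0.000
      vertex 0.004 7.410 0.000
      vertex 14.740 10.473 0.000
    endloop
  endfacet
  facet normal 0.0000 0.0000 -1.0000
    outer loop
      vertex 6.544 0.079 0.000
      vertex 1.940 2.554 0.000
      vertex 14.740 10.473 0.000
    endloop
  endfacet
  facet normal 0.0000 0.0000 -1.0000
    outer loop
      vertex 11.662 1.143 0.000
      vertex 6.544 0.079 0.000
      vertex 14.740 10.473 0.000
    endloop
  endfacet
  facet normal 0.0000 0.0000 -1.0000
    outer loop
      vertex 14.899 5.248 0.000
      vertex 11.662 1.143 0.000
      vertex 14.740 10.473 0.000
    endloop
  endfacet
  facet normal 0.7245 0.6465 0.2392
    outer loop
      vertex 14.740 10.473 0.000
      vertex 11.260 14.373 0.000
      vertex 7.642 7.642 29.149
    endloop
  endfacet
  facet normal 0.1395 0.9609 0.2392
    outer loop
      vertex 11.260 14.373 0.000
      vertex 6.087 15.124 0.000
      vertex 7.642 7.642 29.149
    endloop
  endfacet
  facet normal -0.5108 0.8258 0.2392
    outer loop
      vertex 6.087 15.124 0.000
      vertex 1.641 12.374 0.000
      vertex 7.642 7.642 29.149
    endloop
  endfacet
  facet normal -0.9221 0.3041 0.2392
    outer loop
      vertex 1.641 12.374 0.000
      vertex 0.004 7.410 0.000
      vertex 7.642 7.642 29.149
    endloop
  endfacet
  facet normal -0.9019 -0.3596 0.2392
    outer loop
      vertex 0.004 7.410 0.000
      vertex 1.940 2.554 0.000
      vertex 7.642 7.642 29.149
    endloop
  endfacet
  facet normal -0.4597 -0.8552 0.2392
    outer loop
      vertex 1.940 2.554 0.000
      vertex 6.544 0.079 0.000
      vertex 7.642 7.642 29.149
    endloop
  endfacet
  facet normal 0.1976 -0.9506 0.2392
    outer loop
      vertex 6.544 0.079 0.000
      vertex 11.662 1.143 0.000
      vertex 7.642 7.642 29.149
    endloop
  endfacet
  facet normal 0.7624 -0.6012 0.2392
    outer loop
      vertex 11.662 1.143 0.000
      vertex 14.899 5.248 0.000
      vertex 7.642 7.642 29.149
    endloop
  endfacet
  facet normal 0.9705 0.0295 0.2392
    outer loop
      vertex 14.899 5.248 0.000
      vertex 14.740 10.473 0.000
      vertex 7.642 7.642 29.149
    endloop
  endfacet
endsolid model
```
; perimeter-only toolpath
G21 ; units = mm
G90 ; absolute positioning
G28 ; home
; layer 1
G0 Z5.830
G0 X13.320 Y9.907
G1 X10.536 Y13.027
G1 X6.398 Y13.628
G1 X2.841 Y11.428
G1 X1.532 Y7.456
G1 X3.080 Y3.572
G1 X6.764 Y1.592
G1 X10.858 Y2.443
G1 X13.448 Y5.727
G1 X13.320 Y9.907
; layer 2
G0 Z11.660
G0 X11.901 Y9.341
G1 X9.813 Y11.681
G1 X6.709 Y12.131
G1 X4.041 Y10.481
G1 X3.059 Y7.503
G1 X4.221 Y4.589
G1 X6.983 Y3.104
G1 X10.054 Y3.743
G1 X11.996 Y6.206
G1 X11.901 Y9.341
; layer 3
G0 Z17.489
G0 X10.481 Y8.774
G1 X9.089 Y10.334
G1 X7.020 Y10.635
G1 X5.242 Y9.535
G1 X4.587 Y7.549
G1 X5.361 Y5.607
G1 X7.203 Y4.617
G1 X9.250 Y5.042
G1 X10.545 Y6.684
G1 X10.481 Y8.774
; layer 4
G0 Z23.319
G0 X9.062 Y8.208
G1 X8.366 Y8.988
G1 X7.331 Y9.138
G1 X6.442 Y8.588
G1 X6.114 Y7.596
G1 X6.502 Y6.624
G1 X7.422 Y6.129
G1 X8.446 Y6.342
G1 X9.093 Y7.163
G1 X9.062 Y8.208
M2 ; end

The solid is a regular 9-sided pyramid, base circumscribed radius ≈ 7.64 mm, apex at z ≈ 29.1 mm. Slicing at Δz = 5.830 mm — 5 equal slices spanning the solid's height, so layer i sits at z = i·h/5 — gives 4 non-empty perimeters. Each is a 9-segment closed polygon; G0 lifts to the layer z and rapids to the start vertex, then G1 traces the edges. The cross-section shrinks linearly with z (the slice at the apex is degenerate and omitted).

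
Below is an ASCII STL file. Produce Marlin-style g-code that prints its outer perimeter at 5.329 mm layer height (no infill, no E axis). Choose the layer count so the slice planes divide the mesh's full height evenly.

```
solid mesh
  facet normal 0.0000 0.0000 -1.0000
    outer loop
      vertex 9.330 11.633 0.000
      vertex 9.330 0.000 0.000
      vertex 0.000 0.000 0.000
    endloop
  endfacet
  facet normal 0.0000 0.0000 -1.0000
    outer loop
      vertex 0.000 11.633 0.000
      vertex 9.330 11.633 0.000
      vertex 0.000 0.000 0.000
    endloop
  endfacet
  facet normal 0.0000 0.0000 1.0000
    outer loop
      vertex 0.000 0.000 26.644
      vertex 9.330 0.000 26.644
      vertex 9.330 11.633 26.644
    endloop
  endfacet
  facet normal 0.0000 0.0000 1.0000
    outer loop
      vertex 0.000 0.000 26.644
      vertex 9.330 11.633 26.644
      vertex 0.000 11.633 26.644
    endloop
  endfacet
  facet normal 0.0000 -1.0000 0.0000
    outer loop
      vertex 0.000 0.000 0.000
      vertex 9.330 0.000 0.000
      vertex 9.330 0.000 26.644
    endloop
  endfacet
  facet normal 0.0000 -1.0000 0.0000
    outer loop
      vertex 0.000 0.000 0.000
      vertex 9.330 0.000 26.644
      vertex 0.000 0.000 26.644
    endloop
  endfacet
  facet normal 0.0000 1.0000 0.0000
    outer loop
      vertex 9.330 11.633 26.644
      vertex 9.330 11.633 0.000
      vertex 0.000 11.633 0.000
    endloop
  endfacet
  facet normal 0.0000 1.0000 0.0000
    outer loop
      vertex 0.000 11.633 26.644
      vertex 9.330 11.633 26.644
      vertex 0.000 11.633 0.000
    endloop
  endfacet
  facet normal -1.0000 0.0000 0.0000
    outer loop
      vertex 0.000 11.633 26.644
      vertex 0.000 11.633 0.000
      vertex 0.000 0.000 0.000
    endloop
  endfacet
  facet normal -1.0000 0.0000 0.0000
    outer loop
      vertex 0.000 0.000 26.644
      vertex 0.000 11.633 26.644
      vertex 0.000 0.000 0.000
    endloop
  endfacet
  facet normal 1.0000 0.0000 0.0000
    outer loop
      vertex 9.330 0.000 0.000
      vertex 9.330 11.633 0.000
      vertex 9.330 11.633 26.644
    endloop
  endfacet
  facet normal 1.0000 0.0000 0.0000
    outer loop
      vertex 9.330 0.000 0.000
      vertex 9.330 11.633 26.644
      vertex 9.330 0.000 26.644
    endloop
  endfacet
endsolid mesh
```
; perimeter-only toolpath
G21 ; units = mm
G90 ; absolute positioning
G28 ; home
; layer 1
G0 Z5.329
G0 X0.000 Y0.000
G1 X9.330 Y0.000
G1 X9.330 Y11.633
G1 X0.000 Y11.633
G1 X0.000 Y0.000
; layer 2
G0 Z10.658
G0 X0.000 Y0.000
G1 X9.330 Y0.000
G1 X9.330 Y11.633
G1 X0.000 Y11.633
G1 X0.000 Y0.000
; layer 3
G0 Z15.986
G0 X0.000 Y0.000
G1 X9.330 Y0.000
G1 X9.330 Y11.633
G1 X0.000 Y11.633
G1 X0.000 Y0.000
; layer 4
G0 Z21.315
G0 X0.000 Y0.000
G1 X9.330 Y0.000
G1 X9.330 Y11.633
G1 X0.000 Y11.633
G1 X0.000 Y0.000
; layer 5
G0 Z26.644
G0 X0.000 Y0.000
G1 X9.330 Y0.000
G1 X9.330 Y11.633
G1 X0.000 Y11.633
G1 X0.000 Y0.000
M2 ; end

The solid is a rectangular box, roughly 9.33 × 11.6 mm footprint and 26.6 mm tall. Slicing at Δz = 5.329 mm — 5 equal slices spanning the solid's height, so layer i sits at z = i·h/5 — gives 5 non-empty perimeters. Each is a 4-segment closed polygon; G0 lifts to the layer z and rapids to the start vertex, then G1 traces the edges.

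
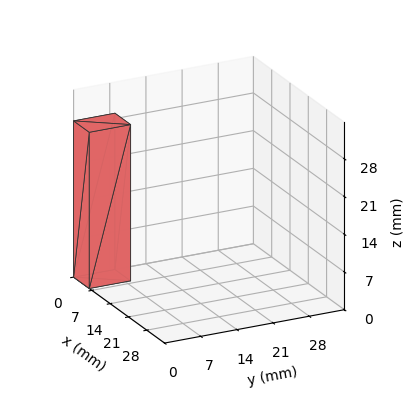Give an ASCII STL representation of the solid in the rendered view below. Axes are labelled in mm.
Reading the render: the shape is a rectangular box, roughly 6 × 8 mm footprint and 29 mm tall (dimensions read to the nearest mm from the axis ticks). For the STL, each face is triangulated and given an outward normal.

solid part
  facet normal 0.0000 0.0000 -1.0000
    outer loop
      vertex 6.00 8.00 0.00
      vertex 6.00 0.00 0.00
      vertex 0.00 0.00 0.00
    endloop
  endfacet
  facet normal 0.0000 0.0000 -1.0000
    outer loop
      vertex 0.00 8.00 0.00
      vertex 6.00 8.00 0.00
      vertex 0.00 0.00 0.00
    endloop
  endfacet
  facet normal 0.0000 0.0000 1.0000
    outer loop
      vertex 0.00 0.00 29.00
      vertex 6.00 0.00 29.00
      vertex 6.00 8.00 29.00
    endloop
  endfacet
  facet normal 0.0000 0.0000 1.0000
    outer loop
      vertex 0.00 0.00 29.00
      vertex 6.00 8.00 29.00
      vertex 0.00 8.00 29.00
    endloop
  endfacet
  facet normal 0.0000 -1.0000 0.0000
    outer loop
      vertex 0.00 0.00 0.00
      vertex 6.00 0.00 0.00
      vertex 6.00 0.00 29.00
    endloop
  endfacet
  facet normal 0.0000 -1.0000 0.0000
    outer loop
      vertex 0.00 0.00 0.00
      vertex 6.00 0.00 29.00
      vertex 0.00 0.00 29.00
    endloop
  endfacet
  facet normal 0.0000 1.0000 0.0000
    outer loop
      vertex 6.00 8.00 29.00
      vertex 6.00 8.00 0.00
      vertex 0.00 8.00 0.00
    endloop
  endfacet
  facet normal 0.0000 1.0000 0.0000
    outer loop
      vertex 0.00 8.00 29.00
      vertex 6.00 8.00 29.00
      vertex 0.00 8.00 0.00
    endloop
  endfacet
  facet normal -1.0000 0.0000 0.0000
    outer loop
      vertex 0.00 8.00 29.00
      vertex 0.00 8.00 0.00
      vertex 0.00 0.00 0.00
    endloop
  endfacet
  facet normal -1.0000 0.0000 0.0000
    outer loop
      vertex 0.00 0.00 29.00
      vertex 0.00 8.00 29.00
      vertex 0.00 0.00 0.00
    endloop
  endfacet
  facet normal 1.0000 0.0000 0.0000
    outer loop
      vertex 6.00 0.00 0.00
      vertex 6.00 8.00 0.00
      vertex 6.00 8.00 29.00
    endloop
  endfacet
  facet normal 1.0000 0.0000 0.0000
    outer loop
      vertex 6.00 0.00 0.00
      vertex 6.00 8.00 29.00
      vertex 6.00 0.00 29.00
    endloop
  endfacet
endsolid part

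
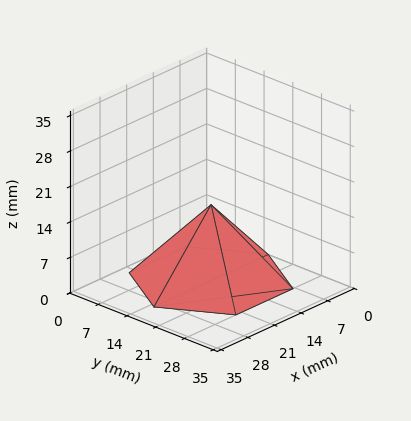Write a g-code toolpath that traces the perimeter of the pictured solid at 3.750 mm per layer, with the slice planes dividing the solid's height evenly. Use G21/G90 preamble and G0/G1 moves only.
Reading the render: the shape is a regular 6-sided pyramid, base circumscribed radius ≈ 15 mm, apex at z ≈ 15 mm (dimensions read to the nearest mm from the axis ticks). For the g-code, the solid's height is divided into equal slices at the stated Δz and each level perimeter traced with G1 moves after a G0 lift.

; perimeter-only toolpath
G21 ; units = mm
G90 ; absolute positioning
G28 ; home
; layer 1
G0 Z3.750
G0 X26.250 Y15.000
G1 X20.625 Y24.742
G1 X9.375 Y24.742
G1 X3.750 Y15.000
G1 X9.375 Y5.258
G1 X20.625 Y5.258
G1 X26.250 Y15.000
; layer 2
G0 Z7.500
G0 X22.500 Y15.000
G1 X18.750 Y21.495
G1 X11.250 Y21.495
G1 X7.500 Y15.000
G1 X11.250 Y8.505
G1 X18.750 Y8.505
G1 X22.500 Y15.000
; layer 3
G0 Z11.250
G0 X18.750 Y15.000
G1 X16.875 Y18.247
G1 X13.125 Y18.247
G1 X11.250 Y15.000
G1 X13.125 Y11.752
G1 X16.875 Y11.752
G1 X18.750 Y15.000
M2 ; end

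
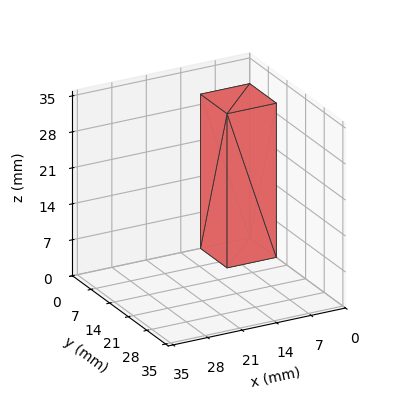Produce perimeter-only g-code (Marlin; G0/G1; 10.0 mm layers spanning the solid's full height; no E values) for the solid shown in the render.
Reading the render: the shape is a rectangular box, roughly 10 × 10 mm footprint and 30 mm tall (dimensions read to the nearest mm from the axis ticks). For the g-code, the solid's height is divided into equal slices at the stated Δz and each level perimeter traced with G1 moves after a G0 lift.

; perimeter-only toolpath
G21 ; units = mm
G90 ; absolute positioning
G28 ; home
; layer 1
G0 Z10.0
G0 X0.0 Y0.0
G1 X10.0 Y0.0
G1 X10.0 Y10.0
G1 X0.0 Y10.0
G1 X0.0 Y0.0
; layer 2
G0 Z20.0
G0 X0.0 Y0.0
G1 X10.0 Y0.0
G1 X10.0 Y10.0
G1 X0.0 Y10.0
G1 X0.0 Y0.0
; layer 3
G0 Z30.0
G0 X0.0 Y0.0
G1 X10.0 Y0.0
G1 X10.0 Y10.0
G1 X0.0 Y10.0
G1 X0.0 Y0.0
M2 ; end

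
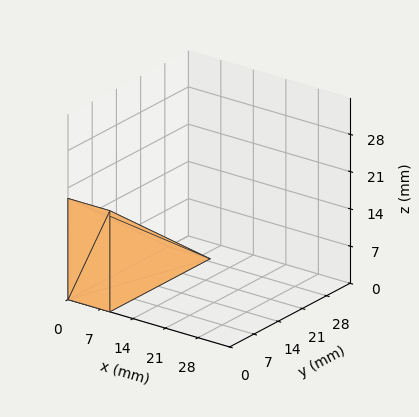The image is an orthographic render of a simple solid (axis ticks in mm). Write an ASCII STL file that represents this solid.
Reading the render: the shape is a wedge (ramp): 9 × 29 mm base, rising to 19 mm along the y=0 edge and sloping linearly to z=0 at y=29 (dimensions read to the nearest mm from the axis ticks). For the STL, each face is triangulated and given an outward normal.

solid part
  facet normal 0.0000 0.0000 -1.0000
    outer loop
      vertex 9.000 29.000 0.000
      vertex 9.000 0.000 0.000
      vertex 0.000 0.000 0.000
    endloop
  endfacet
  facet normal 0.0000 0.0000 -1.0000
    outer loop
      vertex 0.000 29.000 0.000
      vertex 9.000 29.000 0.000
      vertex 0.000 0.000 0.000
    endloop
  endfacet
  facet normal 0.0000 -1.0000 0.0000
    outer loop
      vertex 0.000 0.000 0.000
      vertex 9.000 0.000 0.000
      vertex 9.000 0.000 19.000
    endloop
  endfacet
  facet normal 0.0000 -1.0000 0.0000
    outer loop
      vertex 0.000 0.000 0.000
      vertex 9.000 0.000 19.000
      vertex 0.000 0.000 19.000
    endloop
  endfacet
  facet normal 0.0000 0.5480 0.8365
    outer loop
      vertex 0.000 0.000 19.000
      vertex 9.000 0.000 19.000
      vertex 9.000 29.000 0.000
    endloop
  endfacet
  facet normal 0.0000 0.5480 0.8365
    outer loop
      vertex 0.000 0.000 19.000
      vertex 9.000 29.000 0.000
      vertex 0.000 29.000 0.000
    endloop
  endfacet
  facet normal -1.0000 0.0000 0.0000
    outer loop
      vertex 0.000 0.000 19.000
      vertex 0.000 29.000 0.000
      vertex 0.000 0.000 0.000
    endloop
  endfacet
  facet normal 1.0000 0.0000 0.0000
    outer loop
      vertex 9.000 0.000 0.000
      vertex 9.000 29.000 0.000
      vertex 9.000 0.000 19.000
    endloop
  endfacet
endsolid part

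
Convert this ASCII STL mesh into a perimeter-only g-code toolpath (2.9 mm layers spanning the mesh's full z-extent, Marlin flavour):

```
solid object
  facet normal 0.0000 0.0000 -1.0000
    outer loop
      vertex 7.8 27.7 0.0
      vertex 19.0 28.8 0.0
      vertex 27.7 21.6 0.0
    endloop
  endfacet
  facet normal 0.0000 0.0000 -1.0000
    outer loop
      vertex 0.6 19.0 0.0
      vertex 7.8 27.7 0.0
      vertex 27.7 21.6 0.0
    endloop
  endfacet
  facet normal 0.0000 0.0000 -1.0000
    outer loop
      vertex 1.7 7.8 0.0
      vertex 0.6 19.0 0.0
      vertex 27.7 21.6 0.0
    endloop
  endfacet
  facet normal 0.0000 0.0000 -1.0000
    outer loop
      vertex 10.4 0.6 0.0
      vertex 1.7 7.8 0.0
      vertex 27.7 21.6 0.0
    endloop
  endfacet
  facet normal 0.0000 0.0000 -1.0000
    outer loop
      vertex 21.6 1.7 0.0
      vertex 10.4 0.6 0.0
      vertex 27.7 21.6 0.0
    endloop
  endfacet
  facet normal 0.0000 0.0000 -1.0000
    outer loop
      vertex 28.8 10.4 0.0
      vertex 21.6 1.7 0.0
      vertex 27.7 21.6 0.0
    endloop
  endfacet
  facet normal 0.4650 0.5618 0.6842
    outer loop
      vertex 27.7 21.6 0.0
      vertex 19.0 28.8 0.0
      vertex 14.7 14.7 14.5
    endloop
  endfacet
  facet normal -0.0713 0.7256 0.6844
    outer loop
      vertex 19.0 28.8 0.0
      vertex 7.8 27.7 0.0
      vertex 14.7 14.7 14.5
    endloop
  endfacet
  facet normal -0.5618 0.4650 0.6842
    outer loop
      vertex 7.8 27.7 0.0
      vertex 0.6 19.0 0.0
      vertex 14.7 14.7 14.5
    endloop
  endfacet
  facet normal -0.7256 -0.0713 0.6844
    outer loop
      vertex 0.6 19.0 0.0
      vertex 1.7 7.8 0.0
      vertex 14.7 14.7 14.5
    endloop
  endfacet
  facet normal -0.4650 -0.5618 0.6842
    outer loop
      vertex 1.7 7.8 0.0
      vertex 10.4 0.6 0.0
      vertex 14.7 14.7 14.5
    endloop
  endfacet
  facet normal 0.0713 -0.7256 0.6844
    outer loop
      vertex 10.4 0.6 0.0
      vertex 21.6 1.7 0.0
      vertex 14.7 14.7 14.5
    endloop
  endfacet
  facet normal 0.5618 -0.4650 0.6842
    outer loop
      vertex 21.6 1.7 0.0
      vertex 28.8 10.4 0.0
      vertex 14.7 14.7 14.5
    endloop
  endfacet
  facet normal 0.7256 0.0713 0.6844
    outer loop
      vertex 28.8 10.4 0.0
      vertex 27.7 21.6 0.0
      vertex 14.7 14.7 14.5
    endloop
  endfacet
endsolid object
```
; perimeter-only toolpath
G21 ; units = mm
G90 ; absolute positioning
G28 ; home
; layer 1
G0 Z2.9
G0 X25.1 Y20.2
G1 X18.1 Y26.0
G1 X9.2 Y25.1
G1 X3.4 Y18.1
G1 X4.3 Y9.2
G1 X11.3 Y3.4
G1 X20.2 Y4.3
G1 X26.0 Y11.3
G1 X25.1 Y20.2
; layer 2
G0 Z5.8
G0 X22.5 Y18.8
G1 X17.3 Y23.2
G1 X10.6 Y22.5
G1 X6.2 Y17.3
G1 X6.9 Y10.6
G1 X12.1 Y6.2
G1 X18.8 Y6.9
G1 X23.2 Y12.1
G1 X22.5 Y18.8
; layer 3
G0 Z8.7
G0 X19.9 Y17.5
G1 X16.4 Y20.3
G1 X11.9 Y19.9
G1 X9.1 Y16.4
G1 X9.5 Y11.9
G1 X13.0 Y9.1
G1 X17.5 Y9.5
G1 X20.3 Y13.0
G1 X19.9 Y17.5
; layer 4
G0 Z11.6
G0 X17.3 Y16.1
G1 X15.6 Y17.5
G1 X13.3 Y17.3
G1 X11.9 Y15.6
G1 X12.1 Y13.3
G1 X13.8 Y11.9
G1 X16.1 Y12.1
G1 X17.5 Y13.8
G1 X17.3 Y16.1
M2 ; end

The solid is a regular 8-sided pyramid, base circumscribed radius ≈ 14.7 mm, apex at z ≈ 14.5 mm. Slicing at Δz = 2.9 mm — 5 equal slices spanning the solid's height, so layer i sits at z = i·h/5 — gives 4 non-empty perimeters. Each is a 8-segment closed polygon; G0 lifts to the layer z and rapids to the start vertex, then G1 traces the edges. The cross-section shrinks linearly with z (the slice at the apex is degenerate and omitted).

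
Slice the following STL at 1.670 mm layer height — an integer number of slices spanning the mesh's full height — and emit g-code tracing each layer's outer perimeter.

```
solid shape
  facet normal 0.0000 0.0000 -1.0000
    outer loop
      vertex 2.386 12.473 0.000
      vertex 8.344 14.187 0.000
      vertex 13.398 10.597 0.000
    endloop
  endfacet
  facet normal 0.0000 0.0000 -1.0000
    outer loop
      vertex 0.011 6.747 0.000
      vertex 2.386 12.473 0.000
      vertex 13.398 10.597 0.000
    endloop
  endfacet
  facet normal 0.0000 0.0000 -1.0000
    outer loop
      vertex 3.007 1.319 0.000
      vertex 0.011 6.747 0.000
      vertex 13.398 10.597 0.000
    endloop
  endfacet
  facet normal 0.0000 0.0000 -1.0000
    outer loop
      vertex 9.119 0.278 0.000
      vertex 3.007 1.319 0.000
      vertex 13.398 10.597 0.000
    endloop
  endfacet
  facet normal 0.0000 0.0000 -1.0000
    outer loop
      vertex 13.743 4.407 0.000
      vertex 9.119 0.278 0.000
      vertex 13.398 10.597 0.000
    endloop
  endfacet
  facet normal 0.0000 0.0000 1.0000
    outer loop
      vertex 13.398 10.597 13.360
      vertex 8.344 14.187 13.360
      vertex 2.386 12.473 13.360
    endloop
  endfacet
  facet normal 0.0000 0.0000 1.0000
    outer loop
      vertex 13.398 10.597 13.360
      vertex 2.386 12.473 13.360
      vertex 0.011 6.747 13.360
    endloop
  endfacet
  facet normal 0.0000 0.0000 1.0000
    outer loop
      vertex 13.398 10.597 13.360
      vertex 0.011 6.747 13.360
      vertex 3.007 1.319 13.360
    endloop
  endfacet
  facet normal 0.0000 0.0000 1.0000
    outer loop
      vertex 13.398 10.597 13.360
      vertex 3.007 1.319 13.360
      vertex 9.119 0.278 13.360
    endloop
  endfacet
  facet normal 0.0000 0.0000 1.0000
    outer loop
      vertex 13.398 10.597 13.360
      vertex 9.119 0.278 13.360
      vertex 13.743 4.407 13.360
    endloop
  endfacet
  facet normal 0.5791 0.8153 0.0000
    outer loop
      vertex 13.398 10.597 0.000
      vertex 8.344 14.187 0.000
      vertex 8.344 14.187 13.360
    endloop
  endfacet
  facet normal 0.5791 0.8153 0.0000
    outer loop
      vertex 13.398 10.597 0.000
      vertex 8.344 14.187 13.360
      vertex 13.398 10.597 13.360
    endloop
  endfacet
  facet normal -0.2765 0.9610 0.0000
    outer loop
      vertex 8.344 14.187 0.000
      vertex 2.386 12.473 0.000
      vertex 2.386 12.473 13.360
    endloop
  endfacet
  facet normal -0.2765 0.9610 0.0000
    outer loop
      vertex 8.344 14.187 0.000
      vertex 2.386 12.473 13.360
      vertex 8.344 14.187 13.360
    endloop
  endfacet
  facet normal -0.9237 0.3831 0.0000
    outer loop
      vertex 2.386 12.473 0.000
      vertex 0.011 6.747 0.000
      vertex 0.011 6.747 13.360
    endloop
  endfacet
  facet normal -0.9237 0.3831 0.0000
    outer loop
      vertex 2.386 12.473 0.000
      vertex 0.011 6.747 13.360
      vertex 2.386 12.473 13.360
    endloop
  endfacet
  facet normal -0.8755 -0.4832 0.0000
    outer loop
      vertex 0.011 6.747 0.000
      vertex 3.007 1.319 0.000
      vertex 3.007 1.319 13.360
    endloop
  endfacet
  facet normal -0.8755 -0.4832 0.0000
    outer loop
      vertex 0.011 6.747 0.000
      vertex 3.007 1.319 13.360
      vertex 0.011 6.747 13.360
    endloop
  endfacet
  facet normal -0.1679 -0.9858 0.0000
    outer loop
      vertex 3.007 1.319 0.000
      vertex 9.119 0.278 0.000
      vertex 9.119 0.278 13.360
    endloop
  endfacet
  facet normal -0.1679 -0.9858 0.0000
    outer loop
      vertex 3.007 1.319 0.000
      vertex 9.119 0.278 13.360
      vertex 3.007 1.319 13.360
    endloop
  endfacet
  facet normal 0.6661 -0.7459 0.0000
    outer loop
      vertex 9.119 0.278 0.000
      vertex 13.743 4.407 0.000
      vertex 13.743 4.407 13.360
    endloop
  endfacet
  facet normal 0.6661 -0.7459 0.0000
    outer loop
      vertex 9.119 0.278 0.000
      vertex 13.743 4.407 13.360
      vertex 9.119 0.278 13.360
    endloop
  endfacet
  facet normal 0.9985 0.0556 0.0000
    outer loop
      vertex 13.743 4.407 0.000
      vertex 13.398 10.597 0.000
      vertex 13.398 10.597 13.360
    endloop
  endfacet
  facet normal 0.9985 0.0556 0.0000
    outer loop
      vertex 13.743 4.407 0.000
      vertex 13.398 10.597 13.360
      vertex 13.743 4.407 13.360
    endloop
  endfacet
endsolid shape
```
; perimeter-only toolpath
G21 ; units = mm
G90 ; absolute positioning
G28 ; home
; layer 1
G0 Z1.670
G0 X13.398 Y10.597
G1 X8.344 Y14.187
G1 X2.386 Y12.473
G1 X0.011 Y6.747
G1 X3.007 Y1.319
G1 X9.119 Y0.278
G1 X13.743 Y4.407
G1 X13.398 Y10.597
; layer 2
G0 Z3.340
G0 X13.398 Y10.597
G1 X8.344 Y14.187
G1 X2.386 Y12.473
G1 X0.011 Y6.747
G1 X3.007 Y1.319
G1 X9.119 Y0.278
G1 X13.743 Y4.407
G1 X13.398 Y10.597
; layer 3
G0 Z5.010
G0 X13.398 Y10.597
G1 X8.344 Y14.187
G1 X2.386 Y12.473
G1 X0.011 Y6.747
G1 X3.007 Y1.319
G1 X9.119 Y0.278
G1 X13.743 Y4.407
G1 X13.398 Y10.597
; layer 4
G0 Z6.680
G0 X13.398 Y10.597
G1 X8.344 Y14.187
G1 X2.386 Y12.473
G1 X0.011 Y6.747
G1 X3.007 Y1.319
G1 X9.119 Y0.278
G1 X13.743 Y4.407
G1 X13.398 Y10.597
; layer 5
G0 Z8.350
G0 X13.398 Y10.597
G1 X8.344 Y14.187
G1 X2.386 Y12.473
G1 X0.011 Y6.747
G1 X3.007 Y1.319
G1 X9.119 Y0.278
G1 X13.743 Y4.407
G1 X13.398 Y10.597
; layer 6
G0 Z10.020
G0 X13.398 Y10.597
G1 X8.344 Y14.187
G1 X2.386 Y12.473
G1 X0.011 Y6.747
G1 X3.007 Y1.319
G1 X9.119 Y0.278
G1 X13.743 Y4.407
G1 X13.398 Y10.597
; layer 7
G0 Z11.690
G0 X13.398 Y10.597
G1 X8.344 Y14.187
G1 X2.386 Y12.473
G1 X0.011 Y6.747
G1 X3.007 Y1.319
G1 X9.119 Y0.278
G1 X13.743 Y4.407
G1 X13.398 Y10.597
; layer 8
G0 Z13.360
G0 X13.398 Y10.597
G1 X8.344 Y14.187
G1 X2.386 Y12.473
G1 X0.011 Y6.747
G1 X3.007 Y1.319
G1 X9.119 Y0.278
G1 X13.743 Y4.407
G1 X13.398 Y10.597
M2 ; end

The solid is a regular 7-sided prism (a cylinder approximated with 7 flat sides), circumscribed radius ≈ 7.14 mm, height ≈ 13.4 mm. Slicing at Δz = 1.670 mm — 8 equal slices spanning the solid's height, so layer i sits at z = i·h/8 — gives 8 non-empty perimeters. Each is a 7-segment closed polygon; G0 lifts to the layer z and rapids to the start vertex, then G1 traces the edges.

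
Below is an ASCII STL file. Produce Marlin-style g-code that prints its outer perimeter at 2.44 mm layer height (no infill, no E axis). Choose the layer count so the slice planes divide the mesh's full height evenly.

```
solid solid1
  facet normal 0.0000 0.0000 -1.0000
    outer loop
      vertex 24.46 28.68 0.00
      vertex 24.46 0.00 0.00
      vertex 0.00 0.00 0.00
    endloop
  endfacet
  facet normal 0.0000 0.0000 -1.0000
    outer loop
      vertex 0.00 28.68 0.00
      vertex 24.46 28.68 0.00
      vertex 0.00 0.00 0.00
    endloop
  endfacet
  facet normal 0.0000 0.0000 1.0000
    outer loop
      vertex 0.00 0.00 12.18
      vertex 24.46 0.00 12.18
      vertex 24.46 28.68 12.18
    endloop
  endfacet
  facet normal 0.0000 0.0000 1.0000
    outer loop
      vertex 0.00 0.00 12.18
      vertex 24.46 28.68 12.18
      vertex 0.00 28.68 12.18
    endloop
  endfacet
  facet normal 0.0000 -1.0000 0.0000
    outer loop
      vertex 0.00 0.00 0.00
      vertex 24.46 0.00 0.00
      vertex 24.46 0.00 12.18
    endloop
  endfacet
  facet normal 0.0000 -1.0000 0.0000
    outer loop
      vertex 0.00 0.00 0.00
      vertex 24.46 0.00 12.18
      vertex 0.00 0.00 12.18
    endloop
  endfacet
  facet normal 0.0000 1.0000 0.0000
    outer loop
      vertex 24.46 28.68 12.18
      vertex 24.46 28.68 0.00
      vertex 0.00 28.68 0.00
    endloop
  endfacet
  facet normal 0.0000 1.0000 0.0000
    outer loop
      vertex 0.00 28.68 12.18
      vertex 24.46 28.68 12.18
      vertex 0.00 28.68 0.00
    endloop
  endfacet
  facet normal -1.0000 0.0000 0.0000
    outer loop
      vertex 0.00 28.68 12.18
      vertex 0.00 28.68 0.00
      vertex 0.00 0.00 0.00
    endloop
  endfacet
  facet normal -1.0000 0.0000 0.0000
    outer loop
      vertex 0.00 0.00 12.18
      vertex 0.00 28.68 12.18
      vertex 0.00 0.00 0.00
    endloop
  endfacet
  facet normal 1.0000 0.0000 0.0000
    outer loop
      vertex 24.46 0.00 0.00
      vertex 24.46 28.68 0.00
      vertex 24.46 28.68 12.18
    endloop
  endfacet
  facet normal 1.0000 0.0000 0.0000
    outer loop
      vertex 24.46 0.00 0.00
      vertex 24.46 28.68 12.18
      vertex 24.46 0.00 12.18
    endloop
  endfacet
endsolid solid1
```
; perimeter-only toolpath
G21 ; units = mm
G90 ; absolute positioning
G28 ; home
; layer 1
G0 Z2.44
G0 X0.00 Y0.00
G1 X24.46 Y0.00
G1 X24.46 Y28.68
G1 X0.00 Y28.68
G1 X0.00 Y0.00
; layer 2
G0 Z4.87
G0 X0.00 Y0.00
G1 X24.46 Y0.00
G1 X24.46 Y28.68
G1 X0.00 Y28.68
G1 X0.00 Y0.00
; layer 3
G0 Z7.31
G0 X0.00 Y0.00
G1 X24.46 Y0.00
G1 X24.46 Y28.68
G1 X0.00 Y28.68
G1 X0.00 Y0.00
; layer 4
G0 Z9.74
G0 X0.00 Y0.00
G1 X24.46 Y0.00
G1 X24.46 Y28.68
G1 X0.00 Y28.68
G1 X0.00 Y0.00
; layer 5
G0 Z12.18
G0 X0.00 Y0.00
G1 X24.46 Y0.00
G1 X24.46 Y28.68
G1 X0.00 Y28.68
G1 X0.00 Y0.00
M2 ; end

The solid is a rectangular box, roughly 24.5 × 28.7 mm footprint and 12.2 mm tall. Slicing at Δz = 2.44 mm — 5 equal slices spanning the solid's height, so layer i sits at z = i·h/5 — gives 5 non-empty perimeters. Each is a 4-segment closed polygon; G0 lifts to the layer z and rapids to the start vertex, then G1 traces the edges.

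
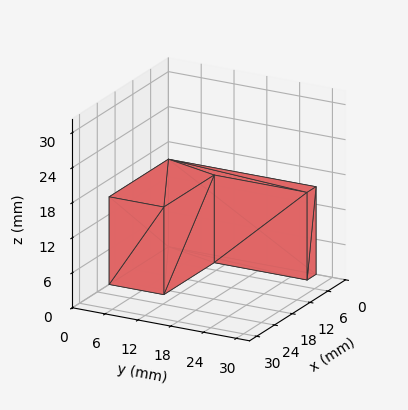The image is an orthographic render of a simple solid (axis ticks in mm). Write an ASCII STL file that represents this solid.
Reading the render: the shape is an L-shaped prism: outer 20 × 27 mm, arm thicknesses ≈ 10 mm (horizontal) and 3 mm (vertical), extruded 15 mm in z (dimensions read to the nearest mm from the axis ticks). For the STL, each face is triangulated and given an outward normal.

solid part
  facet normal 0.0000 0.0000 -1.0000
    outer loop
      vertex 20.000 10.000 0.000
      vertex 20.000 0.000 0.000
      vertex 0.000 0.000 0.000
    endloop
  endfacet
  facet normal 0.0000 0.0000 -1.0000
    outer loop
      vertex 3.000 10.000 0.000
      vertex 20.000 10.000 0.000
      vertex 0.000 0.000 0.000
    endloop
  endfacet
  facet normal 0.0000 0.0000 -1.0000
    outer loop
      vertex 3.000 27.000 0.000
      vertex 3.000 10.000 0.000
      vertex 0.000 0.000 0.000
    endloop
  endfacet
  facet normal 0.0000 0.0000 -1.0000
    outer loop
      vertex 0.000 27.000 0.000
      vertex 3.000 27.000 0.000
      vertex 0.000 0.000 0.000
    endloop
  endfacet
  facet normal 0.0000 0.0000 1.0000
    outer loop
      vertex 0.000 0.000 15.000
      vertex 20.000 0.000 15.000
      vertex 20.000 10.000 15.000
    endloop
  endfacet
  facet normal 0.0000 0.0000 1.0000
    outer loop
      vertex 0.000 0.000 15.000
      vertex 20.000 10.000 15.000
      vertex 3.000 10.000 15.000
    endloop
  endfacet
  facet normal 0.0000 0.0000 1.0000
    outer loop
      vertex 0.000 0.000 15.000
      vertex 3.000 10.000 15.000
      vertex 3.000 27.000 15.000
    endloop
  endfacet
  facet normal 0.0000 0.0000 1.0000
    outer loop
      vertex 0.000 0.000 15.000
      vertex 3.000 27.000 15.000
      vertex 0.000 27.000 15.000
    endloop
  endfacet
  facet normal 0.0000 -1.0000 0.0000
    outer loop
      vertex 0.000 0.000 0.000
      vertex 20.000 0.000 0.000
      vertex 20.000 0.000 15.000
    endloop
  endfacet
  facet normal 0.0000 -1.0000 0.0000
    outer loop
      vertex 0.000 0.000 0.000
      vertex 20.000 0.000 15.000
      vertex 0.000 0.000 15.000
    endloop
  endfacet
  facet normal 1.0000 0.0000 0.0000
    outer loop
      vertex 20.000 0.000 0.000
      vertex 20.000 10.000 0.000
      vertex 20.000 10.000 15.000
    endloop
  endfacet
  facet normal 1.0000 0.0000 0.0000
    outer loop
      vertex 20.000 0.000 0.000
      vertex 20.000 10.000 15.000
      vertex 20.000 0.000 15.000
    endloop
  endfacet
  facet normal 0.0000 1.0000 0.0000
    outer loop
      vertex 20.000 10.000 0.000
      vertex 3.000 10.000 0.000
      vertex 3.000 10.000 15.000
    endloop
  endfacet
  facet normal 0.0000 1.0000 0.0000
    outer loop
      vertex 20.000 10.000 0.000
      vertex 3.000 10.000 15.000
      vertex 20.000 10.000 15.000
    endloop
  endfacet
  facet normal 1.0000 0.0000 0.0000
    outer loop
      vertex 3.000 10.000 0.000
      vertex 3.000 27.000 0.000
      vertex 3.000 27.000 15.000
    endloop
  endfacet
  facet normal 1.0000 0.0000 0.0000
    outer loop
      vertex 3.000 10.000 0.000
      vertex 3.000 27.000 15.000
      vertex 3.000 10.000 15.000
    endloop
  endfacet
  facet normal 0.0000 1.0000 0.0000
    outer loop
      vertex 3.000 27.000 0.000
      vertex 0.000 27.000 0.000
      vertex 0.000 27.000 15.000
    endloop
  endfacet
  facet normal 0.0000 1.0000 0.0000
    outer loop
      vertex 3.000 27.000 0.000
      vertex 0.000 27.000 15.000
      vertex 3.000 27.000 15.000
    endloop
  endfacet
  facet normal -1.0000 0.0000 0.0000
    outer loop
      vertex 0.000 27.000 0.000
      vertex 0.000 0.000 0.000
      vertex 0.000 0.000 15.000
    endloop
  endfacet
  facet normal -1.0000 0.0000 0.0000
    outer loop
      vertex 0.000 27.000 0.000
      vertex 0.000 0.000 15.000
      vertex 0.000 27.000 15.000
    endloop
  endfacet
endsolid part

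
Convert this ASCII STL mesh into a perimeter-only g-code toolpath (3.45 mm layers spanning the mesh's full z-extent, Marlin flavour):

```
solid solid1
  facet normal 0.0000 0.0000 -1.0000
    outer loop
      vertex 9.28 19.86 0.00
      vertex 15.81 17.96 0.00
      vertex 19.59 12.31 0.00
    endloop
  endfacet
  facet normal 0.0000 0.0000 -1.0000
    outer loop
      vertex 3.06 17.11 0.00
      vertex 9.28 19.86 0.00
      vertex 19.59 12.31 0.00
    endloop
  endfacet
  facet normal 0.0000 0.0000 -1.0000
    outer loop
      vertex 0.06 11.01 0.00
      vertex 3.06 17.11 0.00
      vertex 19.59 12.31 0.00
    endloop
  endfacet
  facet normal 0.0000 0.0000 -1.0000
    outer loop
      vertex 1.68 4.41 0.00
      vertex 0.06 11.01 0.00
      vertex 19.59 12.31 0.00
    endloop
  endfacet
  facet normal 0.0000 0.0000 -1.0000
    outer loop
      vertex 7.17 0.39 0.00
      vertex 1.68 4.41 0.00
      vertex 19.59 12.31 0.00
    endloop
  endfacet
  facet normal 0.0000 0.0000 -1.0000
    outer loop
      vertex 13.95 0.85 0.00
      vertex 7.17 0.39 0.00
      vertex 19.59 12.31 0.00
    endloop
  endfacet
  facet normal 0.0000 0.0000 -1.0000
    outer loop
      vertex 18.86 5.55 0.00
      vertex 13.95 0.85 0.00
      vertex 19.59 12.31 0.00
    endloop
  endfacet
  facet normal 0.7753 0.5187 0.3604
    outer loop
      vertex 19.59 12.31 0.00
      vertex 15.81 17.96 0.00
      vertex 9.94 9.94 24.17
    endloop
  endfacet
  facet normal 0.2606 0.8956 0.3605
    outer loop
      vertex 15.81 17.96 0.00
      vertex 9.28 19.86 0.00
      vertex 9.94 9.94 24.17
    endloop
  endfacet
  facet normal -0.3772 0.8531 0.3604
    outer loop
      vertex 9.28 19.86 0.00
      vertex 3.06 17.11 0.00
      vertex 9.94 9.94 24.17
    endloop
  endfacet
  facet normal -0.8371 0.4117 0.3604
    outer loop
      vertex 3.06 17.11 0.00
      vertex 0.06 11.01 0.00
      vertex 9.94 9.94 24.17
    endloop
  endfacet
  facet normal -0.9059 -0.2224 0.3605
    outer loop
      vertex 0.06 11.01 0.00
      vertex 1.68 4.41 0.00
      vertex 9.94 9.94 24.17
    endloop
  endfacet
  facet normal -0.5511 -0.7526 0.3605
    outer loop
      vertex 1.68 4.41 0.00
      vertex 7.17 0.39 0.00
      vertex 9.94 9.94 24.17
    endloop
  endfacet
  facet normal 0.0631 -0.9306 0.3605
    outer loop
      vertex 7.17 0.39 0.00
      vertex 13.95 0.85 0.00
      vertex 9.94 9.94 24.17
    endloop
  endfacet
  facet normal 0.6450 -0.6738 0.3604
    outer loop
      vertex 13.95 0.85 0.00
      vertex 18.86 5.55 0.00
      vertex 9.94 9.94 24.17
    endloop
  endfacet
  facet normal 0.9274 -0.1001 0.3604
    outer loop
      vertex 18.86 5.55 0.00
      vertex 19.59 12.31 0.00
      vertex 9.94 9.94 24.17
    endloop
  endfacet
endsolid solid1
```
; perimeter-only toolpath
G21 ; units = mm
G90 ; absolute positioning
G28 ; home
; layer 1
G0 Z3.45
G0 X18.21 Y11.97
G1 X14.97 Y16.81
G1 X9.37 Y18.44
G1 X4.04 Y16.09
G1 X1.47 Y10.86
G1 X2.86 Y5.20
G1 X7.57 Y1.75
G1 X13.38 Y2.15
G1 X17.59 Y6.18
G1 X18.21 Y11.97
; layer 2
G0 Z6.91
G0 X16.83 Y11.63
G1 X14.13 Y15.67
G1 X9.47 Y17.03
G1 X5.03 Y15.06
G1 X2.88 Y10.70
G1 X4.04 Y5.99
G1 X7.96 Y3.12
G1 X12.80 Y3.45
G1 X16.31 Y6.80
G1 X16.83 Y11.63
; layer 3
G0 Z10.36
G0 X15.45 Y11.29
G1 X13.29 Y14.52
G1 X9.56 Y15.61
G1 X6.01 Y14.04
G1 X4.29 Y10.55
G1 X5.22 Y6.78
G1 X8.36 Y4.48
G1 X12.23 Y4.75
G1 X15.04 Y7.43
G1 X15.45 Y11.29
; layer 4
G0 Z13.81
G0 X14.08 Y10.96
G1 X12.46 Y13.38
G1 X9.66 Y14.19
G1 X6.99 Y13.01
G1 X5.71 Y10.40
G1 X6.40 Y7.57
G1 X8.75 Y5.85
G1 X11.66 Y6.04
G1 X13.76 Y8.06
G1 X14.08 Y10.96
; layer 5
G0 Z17.26
G0 X12.70 Y10.62
G1 X11.62 Y12.23
G1 X9.75 Y12.77
G1 X7.97 Y11.99
G1 X7.12 Y10.25
G1 X7.58 Y8.36
G1 X9.15 Y7.21
G1 X11.09 Y7.34
G1 X12.49 Y8.69
G1 X12.70 Y10.62
; layer 6
G0 Z20.72
G0 X11.32 Y10.28
G1 X10.78 Y11.09
G1 X9.85 Y11.36
G1 X8.96 Y10.96
G1 X8.53 Y10.09
G1 X8.76 Y9.15
G1 X9.54 Y8.58
G1 X10.51 Y8.64
G1 X11.21 Y9.31
G1 X11.32 Y10.28
M2 ; end

The solid is a regular 9-sided pyramid, base circumscribed radius ≈ 9.94 mm, apex at z ≈ 24.2 mm. Slicing at Δz = 3.45 mm — 7 equal slices spanning the solid's height, so layer i sits at z = i·h/7 — gives 6 non-empty perimeters. Each is a 9-segment closed polygon; G0 lifts to the layer z and rapids to the start vertex, then G1 traces the edges. The cross-section shrinks linearly with z (the slice at the apex is degenerate and omitted).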